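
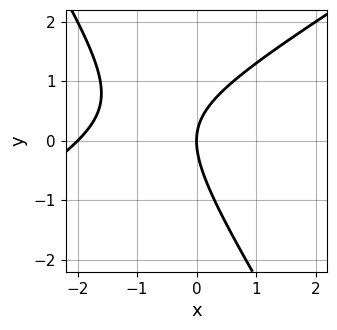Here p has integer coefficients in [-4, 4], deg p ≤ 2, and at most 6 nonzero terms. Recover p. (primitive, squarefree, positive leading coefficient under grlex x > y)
deg p = 2. No degree-1 curve has this shape.
From the visible intercepts: among the integer gridlines, it crosses the x-axis at x ∈ {-2, 0}; it meets the y-axis at y = 0 (among the integer gridlines).
Assembling these constraints gives the stated polynomial.

x^2 - x*y - y^2 + 2*x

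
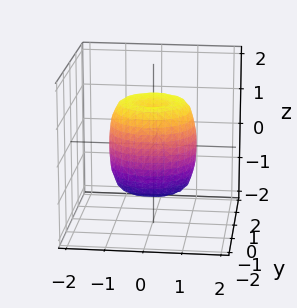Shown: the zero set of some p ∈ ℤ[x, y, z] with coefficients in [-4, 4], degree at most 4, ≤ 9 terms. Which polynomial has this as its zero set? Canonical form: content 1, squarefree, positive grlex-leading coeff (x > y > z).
2*x^4 + 4*x^2*y^2 + 2*y^4 - 2*x^2 - 2*y^2 + z^2 - 1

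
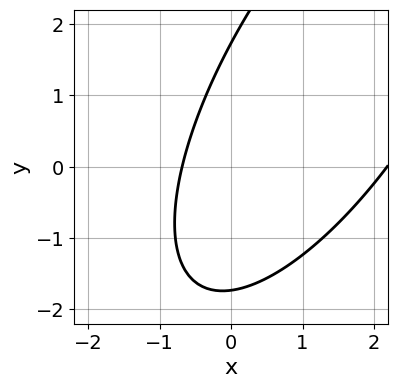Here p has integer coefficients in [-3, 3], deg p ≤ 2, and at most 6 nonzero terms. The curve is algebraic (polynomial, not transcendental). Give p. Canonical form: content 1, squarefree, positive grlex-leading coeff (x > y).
2*x^2 - 2*x*y + y^2 - 3*x - 3

First, deg p = 2. A generic line meets the curve in up to 2 points.
Finally, putting this together gives p.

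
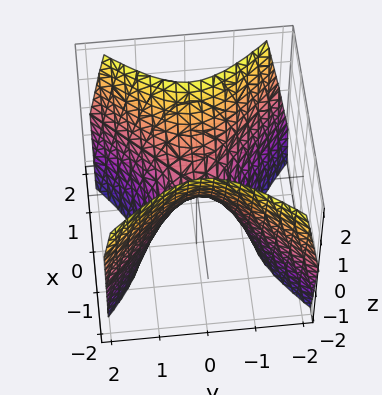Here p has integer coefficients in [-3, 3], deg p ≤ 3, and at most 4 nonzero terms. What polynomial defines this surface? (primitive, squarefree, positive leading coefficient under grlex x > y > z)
The degree is 2 — a hyperbolic paraboloid; a quadric.
Symmetries: it's symmetric under x → −x, forcing even powers of x; it's symmetric under y → −y, forcing even powers of y.
Reading off the gridlines: it crosses the y-axis at the gridline y = 0; it meets the z-axis at z = 0 (among the integer gridlines); one x-axis crossing is at x = 0.
Together with the visible shape, these determine p as stated.

3*x^2 - 3*y^2 - 2*z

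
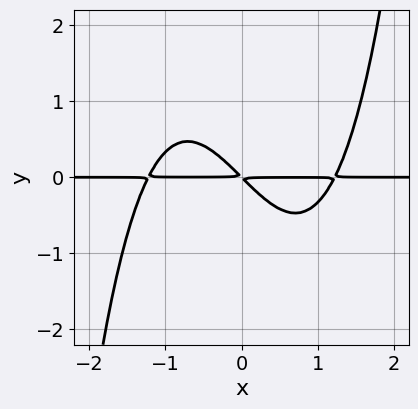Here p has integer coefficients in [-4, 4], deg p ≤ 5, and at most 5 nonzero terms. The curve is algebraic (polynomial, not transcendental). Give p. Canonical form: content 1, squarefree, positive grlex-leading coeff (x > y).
First, degree: the shape is more complex than any degree-3 curve, so deg p = 4.
Then, observable constraints: every point of the x-axis in the box is on the curve.
Finally, fitting integer coefficients to these (and the overall shape) gives p.

2*x^3*y - 3*x*y - 3*y^2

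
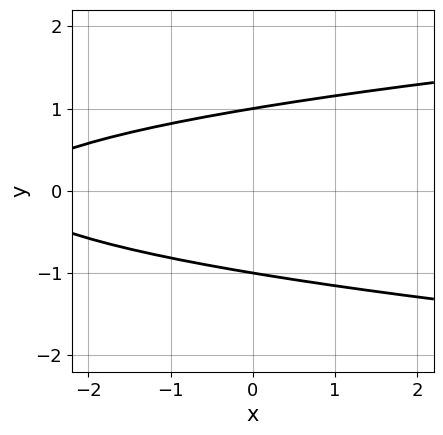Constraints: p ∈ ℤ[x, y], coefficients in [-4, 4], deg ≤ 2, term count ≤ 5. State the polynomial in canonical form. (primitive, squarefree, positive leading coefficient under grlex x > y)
(a) deg p = 2. A generic line meets the curve in up to 2 points.
(b) Symmetries: it's symmetric under y → −y, forcing even powers of y.
(c) Reading off the gridlines: the y-axis gridline crossings are at y ∈ {-1, 1}; no x-intercept at any integer in the box.
(d) Putting this together gives p.

3*y^2 - x - 3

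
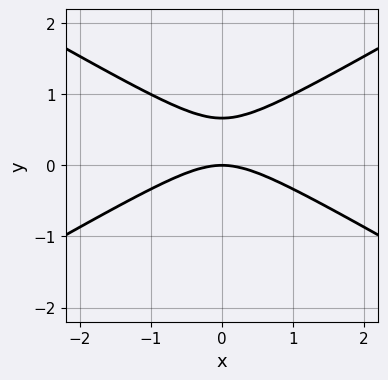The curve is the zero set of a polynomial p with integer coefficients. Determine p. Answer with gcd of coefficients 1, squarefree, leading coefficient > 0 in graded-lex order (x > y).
First, the degree is 2 — no degree-1 curve has this shape.
Then, symmetries: mirror symmetry x ↦ −x ⇒ only even powers of x.
Next, reading off the gridlines: one x-axis crossing is at x = 0; one y-axis crossing is at y = 0.
Finally, fitting integer coefficients to these (and the overall shape) gives p.

x^2 - 3*y^2 + 2*y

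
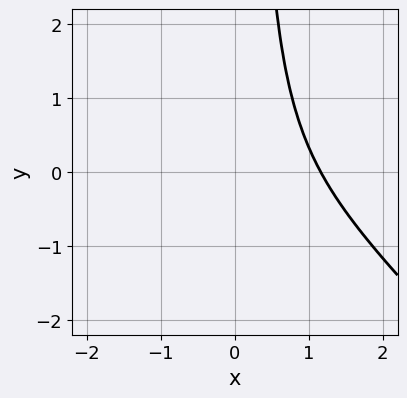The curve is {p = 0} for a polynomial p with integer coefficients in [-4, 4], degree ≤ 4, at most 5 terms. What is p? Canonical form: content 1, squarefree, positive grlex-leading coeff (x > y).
3*x^3 + 3*x^2*y - 2*x^2 - 2

Degree: the shape is more complex than any degree-2 curve, so deg p = 3.
Against the integer gridlines: the curve avoids every integer y-axis point in the box.
Fitting integer coefficients to these (and the overall shape) gives p.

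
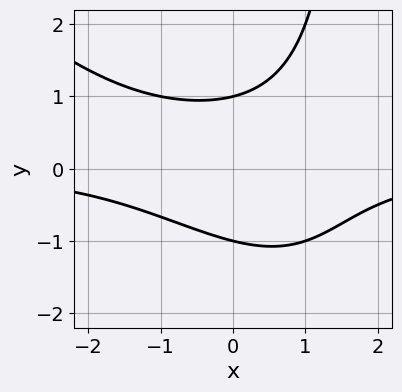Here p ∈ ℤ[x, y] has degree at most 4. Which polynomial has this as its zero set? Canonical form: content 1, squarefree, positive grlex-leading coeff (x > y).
1. Degree: the shape is more complex than any degree-2 curve, so deg p = 3.
2. Checking where it meets the axes: no x-intercept at any integer in the box; among the integer gridlines, it crosses the y-axis at y ∈ {-1, 1}.
3. Matching integer coefficients to the picture gives p.

x^2*y + x*y^2 - 2*y^2 + 2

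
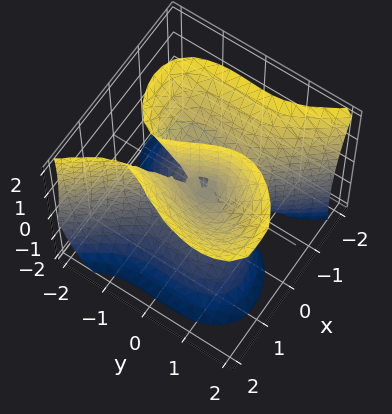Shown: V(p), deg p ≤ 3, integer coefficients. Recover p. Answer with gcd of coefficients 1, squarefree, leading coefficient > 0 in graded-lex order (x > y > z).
3*x^3 - x*y*z - 2*x*z^2 + 2*y^3 - y*z^2

1. deg p = 3. No degree-2 surface has this shape.
2. From the axis intercepts and sections: it crosses the x-axis at the gridline x = 0; one y-axis crossing is at y = 0; every point of the z-axis in the box is on the surface.
3. The integer polynomial consistent with all of this is the stated p.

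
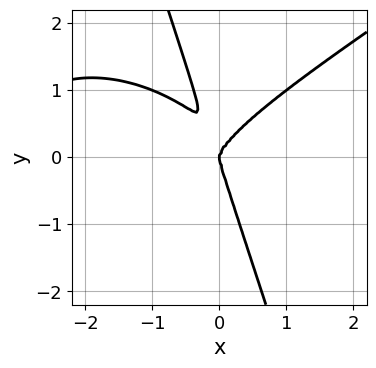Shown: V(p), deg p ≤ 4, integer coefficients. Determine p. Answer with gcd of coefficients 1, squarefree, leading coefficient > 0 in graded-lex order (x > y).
x^4 - 3*x*y^3 - y^4 + 3*x^3

(a) deg p = 4. A generic line meets the curve in up to 4 points.
(b) Against the integer gridlines: it crosses the y-axis at the gridline y = 0; one x-axis crossing is at x = 0.
(c) Together with the visible shape, these determine p as stated.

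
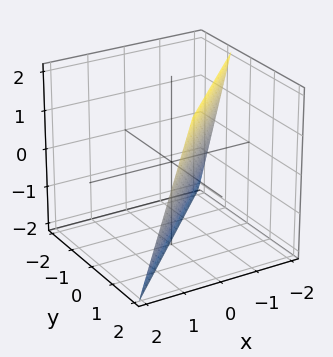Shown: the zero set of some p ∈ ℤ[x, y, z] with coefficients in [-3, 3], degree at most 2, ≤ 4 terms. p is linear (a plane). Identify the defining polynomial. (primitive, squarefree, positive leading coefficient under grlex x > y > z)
First, degree: every cross-section is a straight line — this is a plane, so deg p = 1.
Then, reading off the gridlines: one z-axis crossing is at z = -2.
Finally, putting this together gives p.

3*x - 3*y + z + 2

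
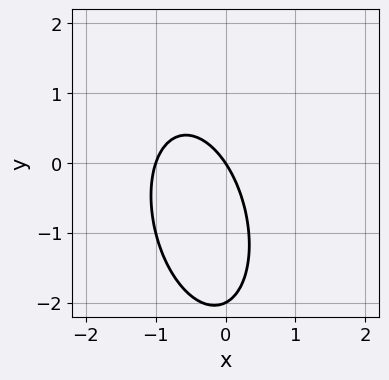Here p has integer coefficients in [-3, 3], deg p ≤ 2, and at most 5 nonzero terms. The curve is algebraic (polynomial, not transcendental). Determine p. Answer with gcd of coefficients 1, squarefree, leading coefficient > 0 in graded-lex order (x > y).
deg p = 2. No degree-1 curve has this shape.
Observable constraints: among the integer gridlines, it crosses the y-axis at y ∈ {-2, 0}; among the integer gridlines, it crosses the x-axis at x ∈ {-1, 0}.
Matching integer coefficients to the picture gives p.

3*x^2 + x*y + y^2 + 3*x + 2*y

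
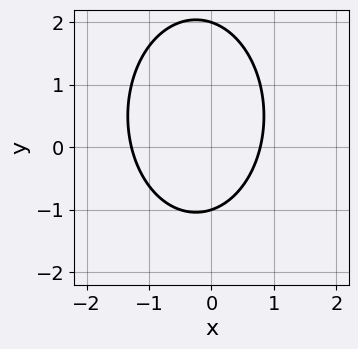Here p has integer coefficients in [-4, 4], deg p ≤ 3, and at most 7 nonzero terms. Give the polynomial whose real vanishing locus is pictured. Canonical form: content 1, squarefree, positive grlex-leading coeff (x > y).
First, the degree is 2 — the shape is more complex than any degree-1 curve.
Then, observable constraints: among the integer gridlines, it crosses the y-axis at y ∈ {-1, 2}.
Finally, putting this together gives p.

2*x^2 + y^2 + x - y - 2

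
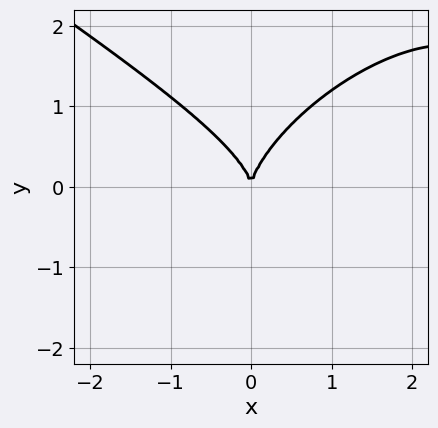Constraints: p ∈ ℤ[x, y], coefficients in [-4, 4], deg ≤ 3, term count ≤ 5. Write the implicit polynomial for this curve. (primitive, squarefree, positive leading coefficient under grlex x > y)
x^3 - x*y^2 + 2*y^3 - 3*x^2

First, the degree is 3 — a generic line meets the curve in up to 3 points.
Then, against the integer gridlines: one y-axis crossing is at y = 0; it crosses the x-axis at the gridline x = 0.
Finally, these observations pin down the coefficients.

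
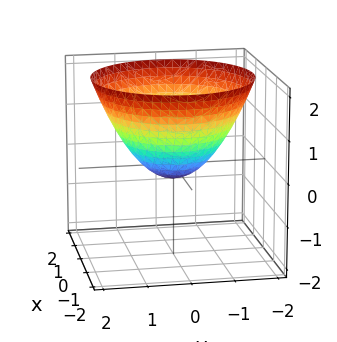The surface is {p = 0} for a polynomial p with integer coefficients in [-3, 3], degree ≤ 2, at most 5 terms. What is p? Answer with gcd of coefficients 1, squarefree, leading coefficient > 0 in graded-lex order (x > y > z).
1. deg p = 2.
2. By symmetry, every cross-section ⟂ z is a circle, so x, y appear only via x² + y².
3. Observable constraints: a circular section at z = 1 has radius between 1 and 2.
4. Matching integer coefficients to the picture gives p.

2*x^2 + 2*y^2 - 3*z - 1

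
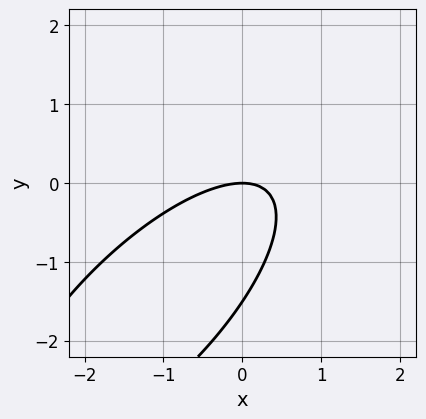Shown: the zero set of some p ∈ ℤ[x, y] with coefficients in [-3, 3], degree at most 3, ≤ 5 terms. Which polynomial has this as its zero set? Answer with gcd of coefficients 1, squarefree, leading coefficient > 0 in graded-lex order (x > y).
First, the degree is 2 — the shape is more complex than any degree-1 curve.
Next, observable constraints: it crosses the y-axis at the gridline y = 0; it crosses the x-axis at the gridline x = 0.
Finally, fitting integer coefficients to these (and the overall shape) gives p.

2*x^2 - 3*x*y + 2*y^2 + 3*y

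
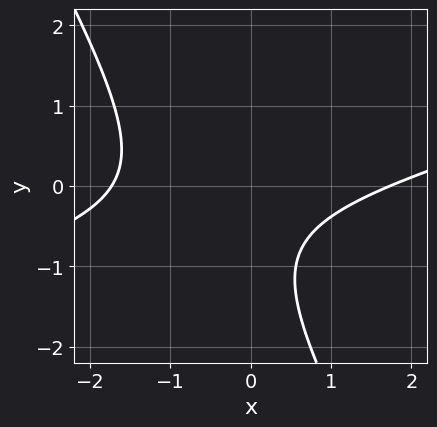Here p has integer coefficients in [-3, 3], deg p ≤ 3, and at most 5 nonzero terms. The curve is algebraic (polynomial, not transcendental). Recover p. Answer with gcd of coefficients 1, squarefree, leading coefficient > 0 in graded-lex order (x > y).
x^2 - 3*x*y - 2*y^2 - 3*y - 3

(a) Degree: the shape is more complex than any degree-1 curve, so deg p = 2.
(b) Checking where it meets the axes: no y-intercept at any integer in the box.
(c) The integer polynomial consistent with all of this is the stated p.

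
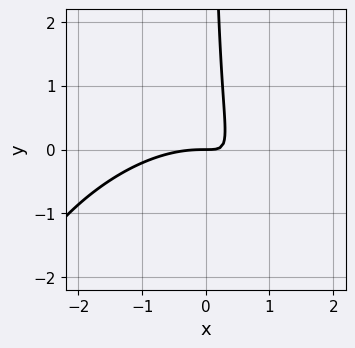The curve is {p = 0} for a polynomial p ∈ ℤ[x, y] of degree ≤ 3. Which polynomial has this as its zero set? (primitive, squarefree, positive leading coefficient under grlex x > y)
First, the degree is 3 — the shape is more complex than any degree-2 curve.
Then, against the integer gridlines: it meets the x-axis at x = 0 (among the integer gridlines); one y-axis crossing is at y = 0.
Finally, fitting integer coefficients to these (and the overall shape) gives p.

x^3 - x^2*y + x*y^2 + 3*x*y - y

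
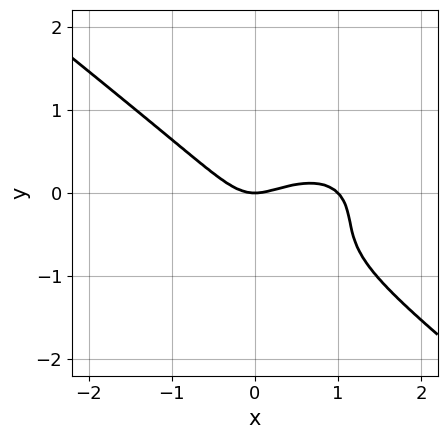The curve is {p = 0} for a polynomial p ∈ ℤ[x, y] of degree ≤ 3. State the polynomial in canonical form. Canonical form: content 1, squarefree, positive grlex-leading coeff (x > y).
x^3 + 2*y^3 - x^2 + 2*y^2 + y

(a) deg p = 3. A generic line meets the curve in up to 3 points.
(b) Checking where it meets the axes: it meets the y-axis at y = 0 (among the integer gridlines); the x-axis gridline crossings are at x ∈ {0, 1}.
(c) Together with the visible shape, these determine p as stated.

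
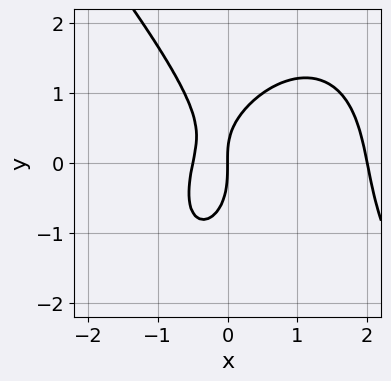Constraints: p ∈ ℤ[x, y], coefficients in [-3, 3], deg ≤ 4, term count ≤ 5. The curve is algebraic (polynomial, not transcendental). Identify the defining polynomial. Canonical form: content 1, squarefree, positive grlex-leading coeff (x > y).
1. Degree: a generic line meets the curve in up to 3 points, so deg p = 3.
2. Reading off the gridlines: the x-axis gridline crossings are at x ∈ {0, 2}; it crosses the y-axis at the gridline y = 0.
3. Fitting integer coefficients to these (and the overall shape) gives p.

2*x^3 + y^3 - 3*x^2 + x*y - 2*x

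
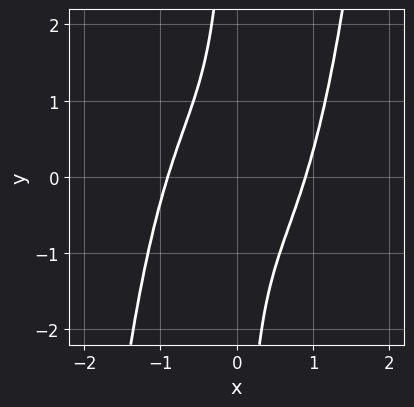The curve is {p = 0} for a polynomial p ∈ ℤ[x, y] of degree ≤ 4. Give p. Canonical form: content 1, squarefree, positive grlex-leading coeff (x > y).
3*x^4 - 3*x*y - 2

1. deg p = 4.
2. Observable constraints: no y-intercept at any integer in the box.
3. Matching integer coefficients to the picture gives p.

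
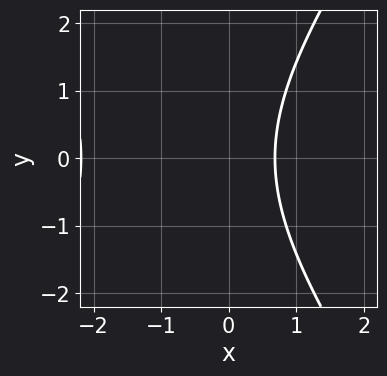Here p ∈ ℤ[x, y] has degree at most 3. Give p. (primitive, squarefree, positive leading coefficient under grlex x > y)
1. Degree: a generic line meets the curve in up to 2 points, so deg p = 2.
2. Symmetries: the y ↦ −y reflection is a symmetry, so y appears only in even powers.
3. Against the integer gridlines: it misses every integer gridline on the y-axis.
4. Putting this together gives p.

2*x^2 - y^2 + 3*x - 3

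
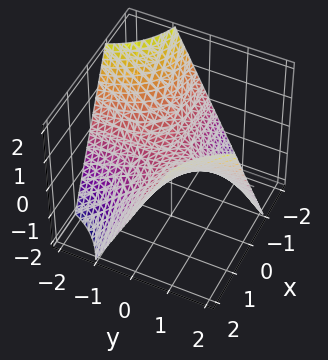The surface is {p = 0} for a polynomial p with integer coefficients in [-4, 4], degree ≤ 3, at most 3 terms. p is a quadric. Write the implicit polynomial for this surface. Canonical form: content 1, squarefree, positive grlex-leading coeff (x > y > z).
(a) The degree is 2 — a hyperbolic paraboloid; a quadric.
(b) From the axis intercepts and sections: the visible y-axis segment lies entirely on the surface; every point of the x-axis in the box is on the surface; one z-axis crossing is at z = 0.
(c) Putting this together gives p.

x*y - z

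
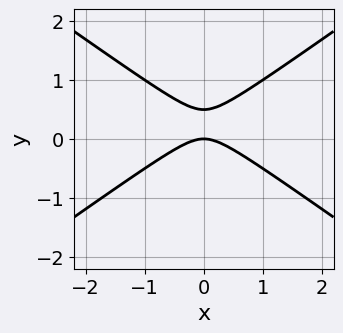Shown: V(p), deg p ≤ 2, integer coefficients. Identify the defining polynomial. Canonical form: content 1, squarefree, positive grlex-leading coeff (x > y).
x^2 - 2*y^2 + y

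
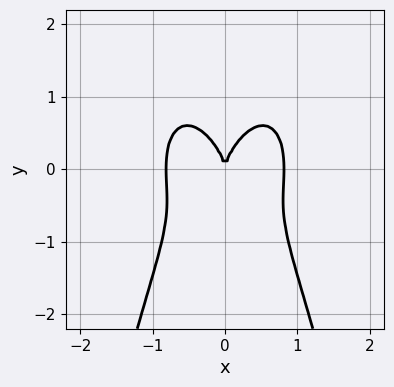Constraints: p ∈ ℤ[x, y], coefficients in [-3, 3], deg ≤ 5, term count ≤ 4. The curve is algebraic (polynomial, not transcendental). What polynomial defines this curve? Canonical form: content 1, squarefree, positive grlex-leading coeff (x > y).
3*x^4 + x^2*y^2 + y^3 - 2*x^2

1. The degree is 4 — no degree-3 curve has this shape.
2. Symmetries: it's symmetric under x → −x, forcing even powers of x.
3. Reading off the gridlines: it crosses the y-axis at the gridline y = 0; it meets the x-axis at x = 0 (among the integer gridlines).
4. Assembling these constraints gives the stated polynomial.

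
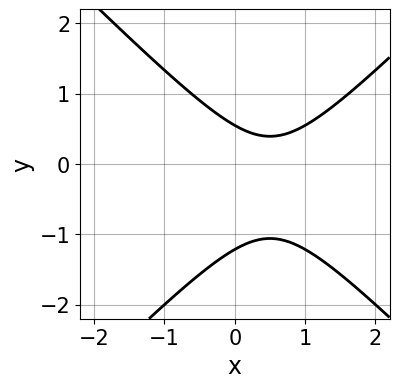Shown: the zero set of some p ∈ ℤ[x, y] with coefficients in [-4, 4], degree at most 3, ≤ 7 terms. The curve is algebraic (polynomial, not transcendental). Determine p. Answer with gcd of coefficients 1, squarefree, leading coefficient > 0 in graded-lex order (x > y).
3*x^2 - 3*y^2 - 3*x - 2*y + 2

First, deg p = 2. The shape is more complex than any degree-1 curve.
Next, from the visible intercepts: no x-intercept at any integer in the box.
Finally, the integer polynomial consistent with all of this is the stated p.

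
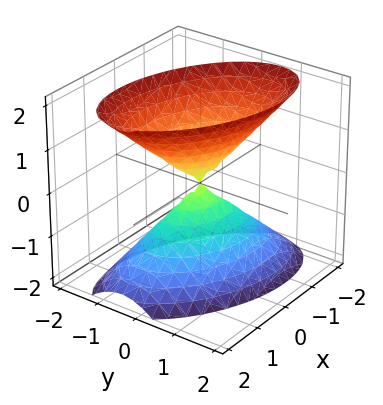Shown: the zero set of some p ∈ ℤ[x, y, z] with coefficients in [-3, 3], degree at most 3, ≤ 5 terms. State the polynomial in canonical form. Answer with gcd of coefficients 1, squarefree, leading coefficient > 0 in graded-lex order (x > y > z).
First, I count 2 distinct pieces.
Next, deg p = 2.
Then, observable constraints: one x-axis crossing is at x = 0; it meets the z-axis at z = 0 (among the integer gridlines).
Finally, the integer polynomial consistent with all of this is the stated p.

x^2 + x*y + 2*y^2 - z^2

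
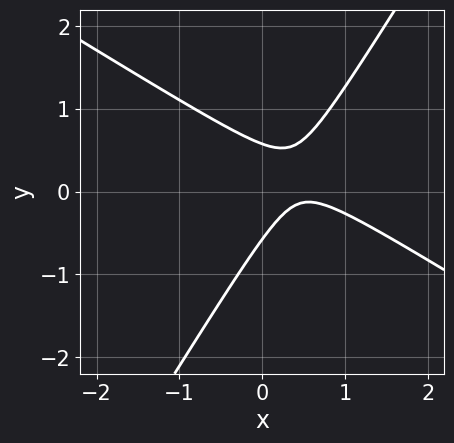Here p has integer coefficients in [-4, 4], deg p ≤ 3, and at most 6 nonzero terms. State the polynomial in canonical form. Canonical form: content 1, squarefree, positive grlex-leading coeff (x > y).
Degree: a generic line meets the curve in up to 2 points, so deg p = 2.
From the visible intercepts: it misses every integer gridline on the x-axis.
Putting this together gives p.

3*x^2 + 3*x*y - 3*y^2 - 3*x + 1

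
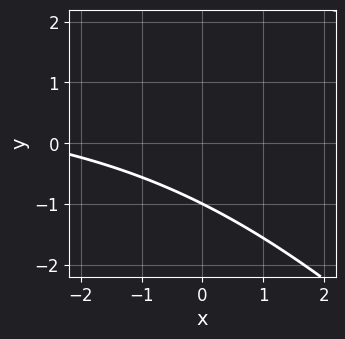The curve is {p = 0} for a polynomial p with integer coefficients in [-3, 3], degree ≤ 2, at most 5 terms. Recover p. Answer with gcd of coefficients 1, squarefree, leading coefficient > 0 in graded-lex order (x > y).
x*y + y^2 - x - 2*y - 3

(a) Degree: a generic line meets the curve in up to 2 points, so deg p = 2.
(b) Checking where it meets the axes: it crosses the y-axis at the gridline y = -1; no x-intercept at any integer in the box.
(c) Solving for integer coefficients yields p as stated.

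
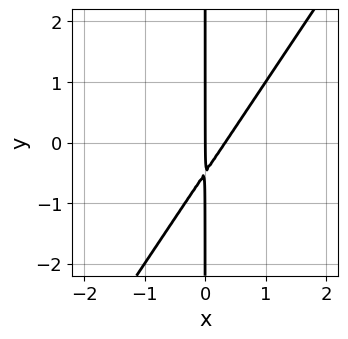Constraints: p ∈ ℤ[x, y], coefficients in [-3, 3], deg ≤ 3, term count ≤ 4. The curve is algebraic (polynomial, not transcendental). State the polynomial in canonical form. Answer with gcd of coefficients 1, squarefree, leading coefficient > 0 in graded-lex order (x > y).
3*x^2 - 2*x*y - x

Degree: a generic line meets the curve in up to 2 points, so deg p = 2.
Reading off the gridlines: it crosses the x-axis at the gridline x = 0; the visible y-axis segment lies entirely on the curve.
Fitting integer coefficients to these (and the overall shape) gives p.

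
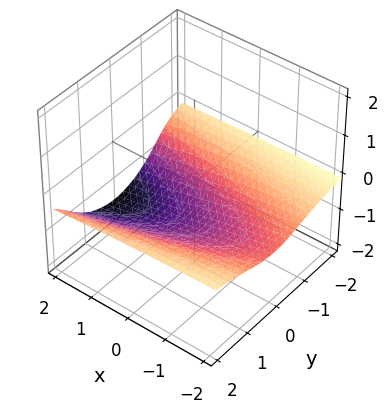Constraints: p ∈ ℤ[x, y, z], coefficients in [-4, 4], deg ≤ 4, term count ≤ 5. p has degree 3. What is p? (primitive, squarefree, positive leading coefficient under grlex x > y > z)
3*y^2*z + 3*z^3 - 2*x*z - y*z + 3

(a) deg p = 3. No degree-2 surface has this shape.
(b) Against the integer gridlines: the surface avoids every integer y-axis point in the box; no x-intercept at any integer in the box; it meets the z-axis at z = -1 (among the integer gridlines).
(c) Solving for integer coefficients yields p as stated.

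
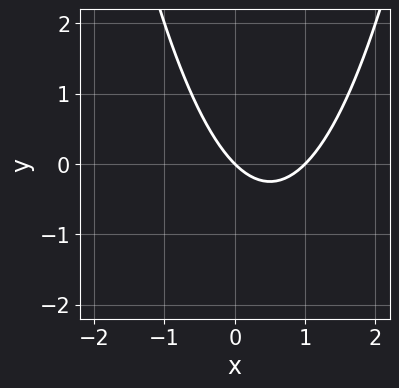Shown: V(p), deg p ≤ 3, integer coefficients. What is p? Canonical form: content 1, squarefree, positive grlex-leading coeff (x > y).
First, deg p = 2. The shape is more complex than any degree-1 curve.
Next, reading off the gridlines: among the integer gridlines, it crosses the x-axis at x ∈ {0, 1}; it crosses the y-axis at the gridline y = 0.
Finally, the integer polynomial consistent with all of this is the stated p.

x^2 - x - y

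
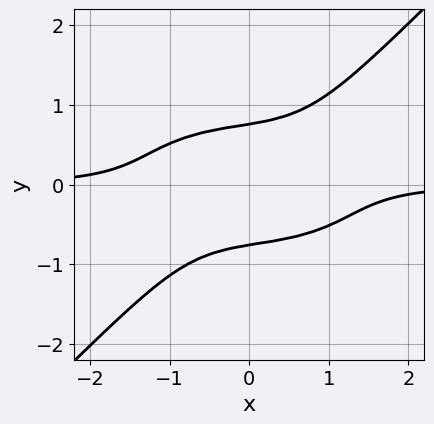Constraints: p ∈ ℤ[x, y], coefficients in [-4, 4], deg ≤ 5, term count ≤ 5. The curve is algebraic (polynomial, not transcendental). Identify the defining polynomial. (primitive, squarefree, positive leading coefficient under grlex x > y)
First, the degree is 4 — a generic line meets the curve in up to 4 points.
Then, from the axis intercepts and sections: no x-intercept at any integer in the box.
Finally, matching integer coefficients to the picture gives p.

x^3*y + 2*x*y^3 - 3*y^4 + 1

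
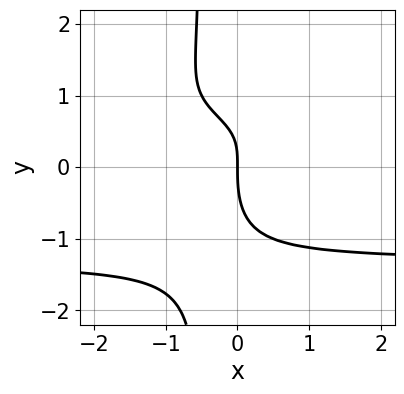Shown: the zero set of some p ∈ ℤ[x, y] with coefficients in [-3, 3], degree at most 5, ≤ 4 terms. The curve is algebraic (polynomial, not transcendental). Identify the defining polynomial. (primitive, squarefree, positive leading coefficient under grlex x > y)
2*x*y^3 + y^3 - 2*x*y + 2*x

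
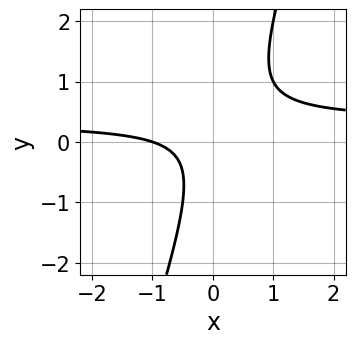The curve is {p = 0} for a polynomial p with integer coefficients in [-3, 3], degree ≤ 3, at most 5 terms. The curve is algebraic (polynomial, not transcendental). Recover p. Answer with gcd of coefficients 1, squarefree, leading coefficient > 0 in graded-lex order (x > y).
(a) Degree: no degree-1 curve has this shape, so deg p = 2.
(b) From the axis intercepts and sections: the curve avoids every integer y-axis point in the box; it crosses the x-axis at the gridline x = -1.
(c) The integer polynomial consistent with all of this is the stated p.

3*x*y - y^2 - x - 1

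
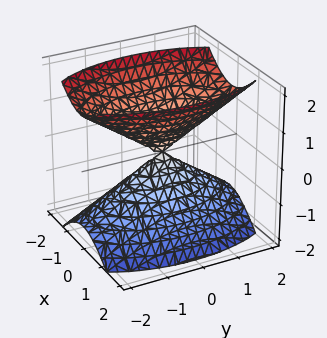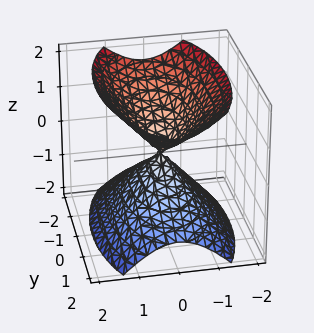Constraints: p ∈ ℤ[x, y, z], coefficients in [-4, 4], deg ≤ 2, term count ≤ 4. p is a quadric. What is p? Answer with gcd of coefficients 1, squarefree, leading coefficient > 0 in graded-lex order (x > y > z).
3*x^2 + y^2 - 2*z^2

(a) I count 2 distinct pieces. Treating them together as one polynomial.
(b) deg p = 2. A double cone through the origin; a quadric.
(c) Symmetries: the x ↦ −x reflection is a symmetry, so x appears only in even powers; mirror symmetry y ↦ −y ⇒ only even powers of y; mirror symmetry z ↦ −z ⇒ only even powers of z.
(d) Reading off the gridlines: one y-axis crossing is at y = 0; it crosses the x-axis at the gridline x = 0.
(e) Putting this together gives p.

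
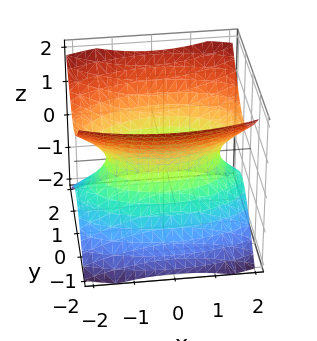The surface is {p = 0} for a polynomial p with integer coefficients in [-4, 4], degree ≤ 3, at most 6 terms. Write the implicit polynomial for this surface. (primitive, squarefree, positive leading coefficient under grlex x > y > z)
Degree: an hourglass — one-sheet hyperboloid; a quadric, so deg p = 2.
Symmetries: mirror symmetry x ↦ −x ⇒ only even powers of x; the z ↦ −z reflection is a symmetry, so z appears only in even powers; the y ↦ −y reflection is a symmetry, so y appears only in even powers.
Observable constraints: the surface avoids every integer z-axis point in the box.
Assembling these constraints gives the stated polynomial.

x^2 + 3*y^2 - 3*z^2 - 2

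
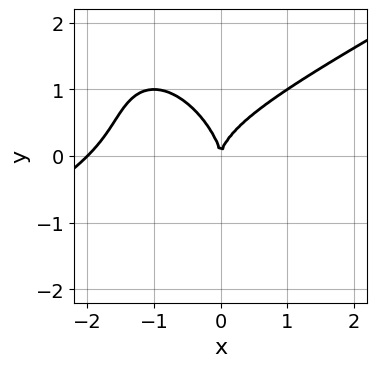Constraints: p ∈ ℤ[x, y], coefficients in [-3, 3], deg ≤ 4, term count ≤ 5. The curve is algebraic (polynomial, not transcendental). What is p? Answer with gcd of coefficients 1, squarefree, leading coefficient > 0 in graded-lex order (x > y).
x^3 - x^2*y - x*y^2 - y^3 + 2*x^2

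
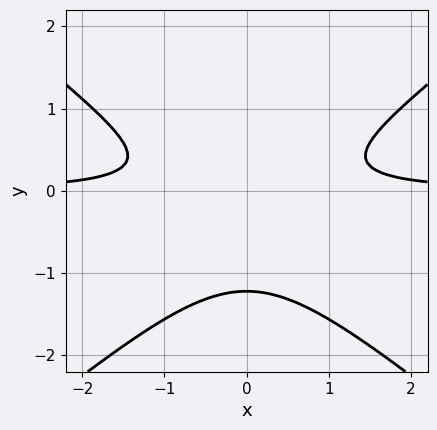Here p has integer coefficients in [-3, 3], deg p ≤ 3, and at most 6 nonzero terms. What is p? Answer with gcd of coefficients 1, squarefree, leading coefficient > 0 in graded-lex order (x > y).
2*x^2*y - 3*y^3 - 3*y^2 - 1

Degree: a generic line meets the curve in up to 3 points, so deg p = 3.
Symmetries: mirror symmetry x ↦ −x ⇒ only even powers of x.
Observable constraints: it misses every integer gridline on the x-axis.
Matching integer coefficients to the picture gives p.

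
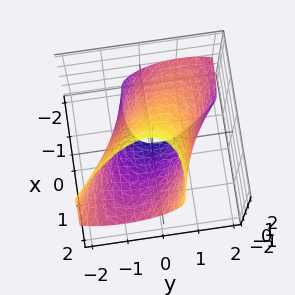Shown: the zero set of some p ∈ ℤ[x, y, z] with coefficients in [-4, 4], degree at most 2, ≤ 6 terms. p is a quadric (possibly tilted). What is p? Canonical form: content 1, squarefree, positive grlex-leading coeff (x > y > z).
x^2 + 2*x*y - 2*x*z + 2*y^2 + z^2 - 3

First, degree: a generic line meets the surface in up to 2 points, so deg p = 2.
Finally, the integer polynomial consistent with all of this is the stated p.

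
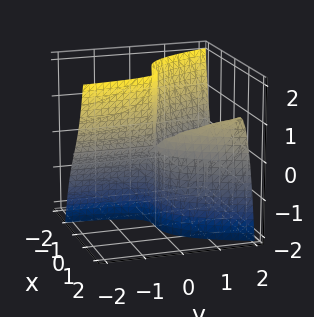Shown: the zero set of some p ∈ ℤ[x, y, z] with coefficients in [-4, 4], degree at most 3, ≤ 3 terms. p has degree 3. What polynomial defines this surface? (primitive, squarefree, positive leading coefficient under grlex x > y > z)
deg p = 3. A generic line meets the surface in up to 3 points.
Against the integer gridlines: the visible y-axis segment lies entirely on the surface; the visible z-axis segment lies entirely on the surface.
The integer polynomial consistent with all of this is the stated p.

3*x^3 - 3*x*y + 2*y*z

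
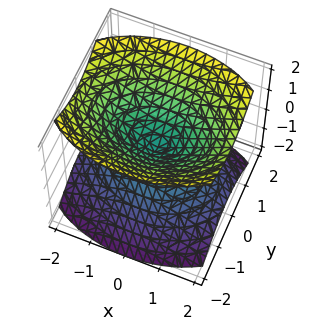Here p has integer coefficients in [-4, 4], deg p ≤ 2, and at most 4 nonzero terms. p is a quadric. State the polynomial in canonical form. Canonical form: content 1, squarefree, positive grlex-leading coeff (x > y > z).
1. There are 2 components. Treating them together as one polynomial.
2. Degree: a double cone through the origin; a quadric, so deg p = 2.
3. Symmetries: the y ↦ −y reflection is a symmetry, so y appears only in even powers; the x ↦ −x reflection is a symmetry, so x appears only in even powers; mirror symmetry z ↦ −z ⇒ only even powers of z.
4. Checking where it meets the axes: it meets the z-axis at z = 0 (among the integer gridlines); it meets the x-axis at x = 0 (among the integer gridlines).
5. The integer polynomial consistent with all of this is the stated p.

x^2 + 2*y^2 - 2*z^2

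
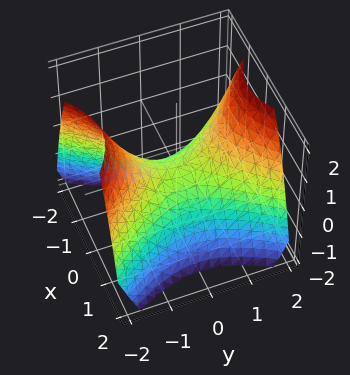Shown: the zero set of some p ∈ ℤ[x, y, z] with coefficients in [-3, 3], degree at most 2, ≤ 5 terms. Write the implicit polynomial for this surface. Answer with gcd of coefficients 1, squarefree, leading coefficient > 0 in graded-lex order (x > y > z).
(a) deg p = 2.
(b) Symmetries: it's symmetric under y → −y, forcing even powers of y; the x ↦ −x reflection is a symmetry, so x appears only in even powers.
(c) Observable constraints: it crosses the x-axis at the gridline x = 0; it meets the z-axis at z = 0 (among the integer gridlines); one y-axis crossing is at y = 0.
(d) Solving for integer coefficients yields p as stated.

3*x^2 - 2*y^2 + 3*z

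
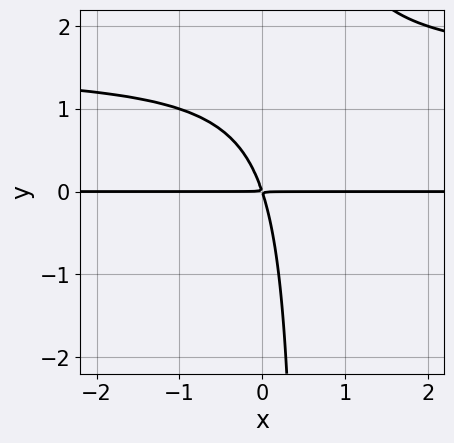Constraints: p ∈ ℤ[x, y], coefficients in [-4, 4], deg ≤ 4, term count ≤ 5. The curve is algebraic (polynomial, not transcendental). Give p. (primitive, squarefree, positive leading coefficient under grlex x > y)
2*x*y^2 - 3*x*y - y^2

1. Degree: no degree-2 curve has this shape, so deg p = 3.
2. Reading off the gridlines: the visible x-axis segment lies entirely on the curve.
3. Assembling these constraints gives the stated polynomial.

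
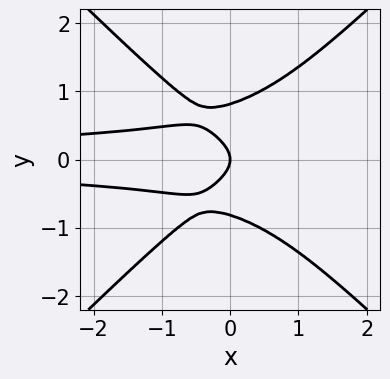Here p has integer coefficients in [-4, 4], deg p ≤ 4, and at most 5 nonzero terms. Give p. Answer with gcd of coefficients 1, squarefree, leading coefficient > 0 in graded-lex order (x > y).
3*x^2*y^2 - 3*y^4 + 2*y^2 + x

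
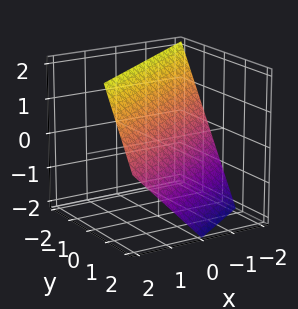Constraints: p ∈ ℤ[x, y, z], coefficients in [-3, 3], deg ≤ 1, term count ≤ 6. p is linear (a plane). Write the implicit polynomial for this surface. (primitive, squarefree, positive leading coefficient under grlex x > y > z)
2*x - 3*y - 2*z + 2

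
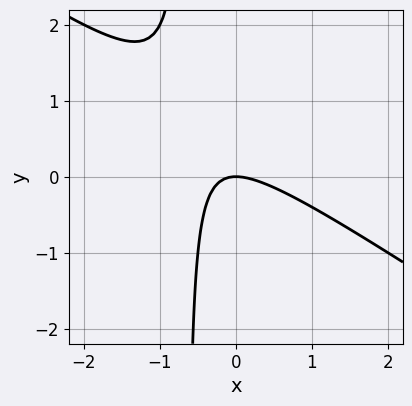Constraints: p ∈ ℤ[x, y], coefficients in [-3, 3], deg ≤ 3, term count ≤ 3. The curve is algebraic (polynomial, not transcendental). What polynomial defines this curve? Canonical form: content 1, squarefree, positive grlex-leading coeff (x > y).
2*x^2 + 3*x*y + 2*y

First, degree: no degree-1 curve has this shape, so deg p = 2.
Next, from the visible intercepts: it meets the x-axis at x = 0 (among the integer gridlines); one y-axis crossing is at y = 0.
Finally, these observations pin down the coefficients.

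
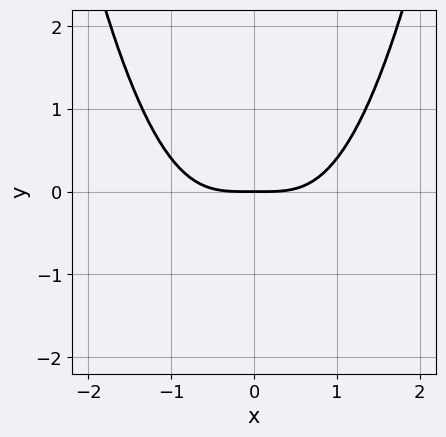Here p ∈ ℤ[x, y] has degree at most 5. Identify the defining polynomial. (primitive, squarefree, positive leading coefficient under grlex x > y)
2*x^4 - 2*x^2*y - 3*y

First, deg p = 4.
Next, symmetries: it's symmetric under x → −x, forcing even powers of x.
Next, against the integer gridlines: it crosses the y-axis at the gridline y = 0; it meets the x-axis at x = 0 (among the integer gridlines).
Finally, together with the visible shape, these determine p as stated.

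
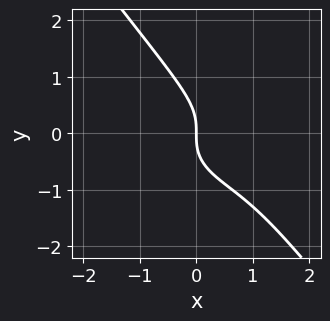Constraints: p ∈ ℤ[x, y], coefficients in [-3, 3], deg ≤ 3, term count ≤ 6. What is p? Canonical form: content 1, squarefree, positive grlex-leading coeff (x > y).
x^3 + 2*x*y^2 + 2*y^3 - 2*x^2 + 2*x

1. deg p = 3. No degree-2 curve has this shape.
2. Reading off the gridlines: it meets the y-axis at y = 0 (among the integer gridlines); one x-axis crossing is at x = 0.
3. The integer polynomial consistent with all of this is the stated p.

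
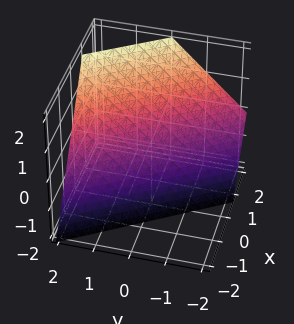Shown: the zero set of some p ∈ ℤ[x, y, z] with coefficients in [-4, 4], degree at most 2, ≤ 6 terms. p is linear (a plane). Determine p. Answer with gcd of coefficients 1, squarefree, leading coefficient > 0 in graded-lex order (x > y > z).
deg p = 1.
From the axis intercepts and sections: it meets the z-axis at z = -1 (among the integer gridlines); one y-axis crossing is at y = 1.
Matching integer coefficients to the picture gives p.

3*x + 2*y - 2*z - 2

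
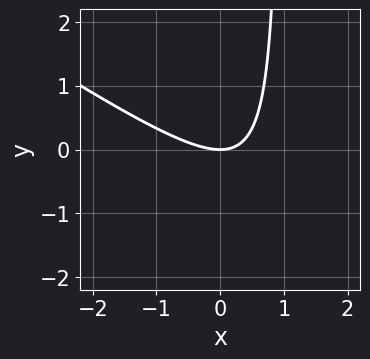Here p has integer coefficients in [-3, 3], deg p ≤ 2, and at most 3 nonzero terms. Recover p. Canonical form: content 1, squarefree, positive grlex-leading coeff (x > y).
2*x^2 + 3*x*y - 3*y

1. deg p = 2.
2. Against the integer gridlines: one y-axis crossing is at y = 0; one x-axis crossing is at x = 0.
3. Together with the visible shape, these determine p as stated.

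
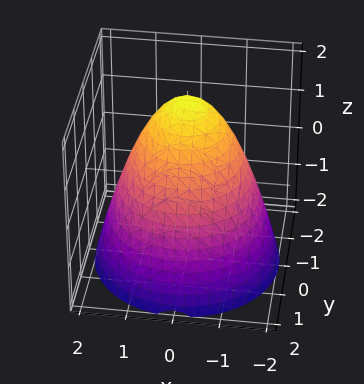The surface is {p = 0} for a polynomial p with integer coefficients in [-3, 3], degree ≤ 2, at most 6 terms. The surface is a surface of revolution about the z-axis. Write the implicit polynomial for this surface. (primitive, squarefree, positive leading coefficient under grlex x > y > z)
x^2 + y^2 + z - 2

1. Degree: the shape is more complex than any degree-1 surface, so deg p = 2.
2. Symmetries: the surface is invariant under rotation about z: p = q(x² + y², z).
3. Observable constraints: one z-axis crossing is at z = 2; a circular section at z = 0 has radius between 1 and 2.
4. Putting this together gives p.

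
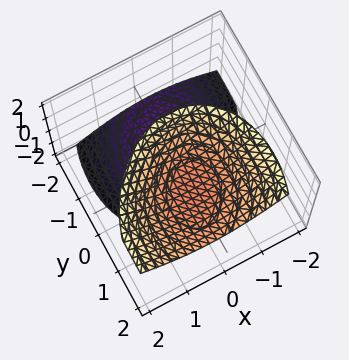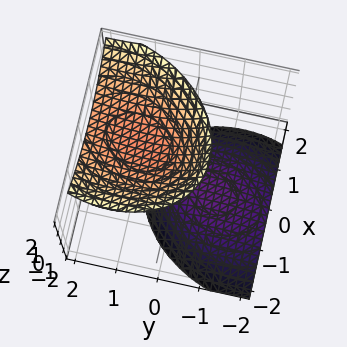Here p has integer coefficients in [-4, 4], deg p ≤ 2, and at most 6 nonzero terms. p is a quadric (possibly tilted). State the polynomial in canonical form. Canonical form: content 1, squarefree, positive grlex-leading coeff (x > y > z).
There are 2 components. Treating them together as one polynomial.
Degree: no degree-1 surface has this shape, so deg p = 2.
Reading off the gridlines: it misses every integer gridline on the y-axis; no x-intercept at any integer in the box.
The integer polynomial consistent with all of this is the stated p.

3*x^2 - x*y + 2*y^2 - 3*y*z - 2*z^2 + 3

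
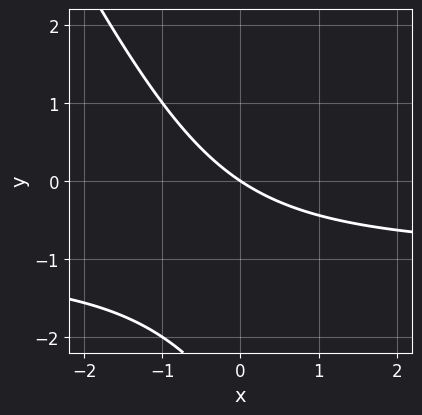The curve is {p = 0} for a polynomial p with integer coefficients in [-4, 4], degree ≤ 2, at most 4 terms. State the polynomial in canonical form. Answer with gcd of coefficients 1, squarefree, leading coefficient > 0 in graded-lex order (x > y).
First, deg p = 2.
Next, checking where it meets the axes: it crosses the y-axis at the gridline y = 0; it crosses the x-axis at the gridline x = 0.
Finally, the integer polynomial consistent with all of this is the stated p.

2*x*y + y^2 + 2*x + 3*y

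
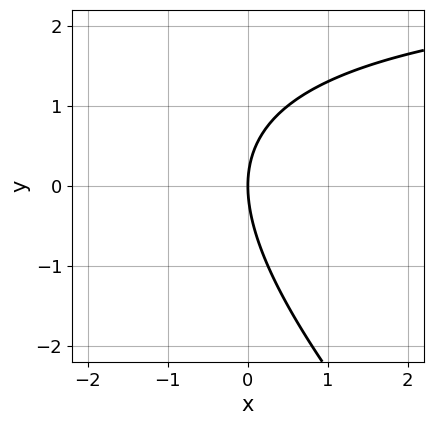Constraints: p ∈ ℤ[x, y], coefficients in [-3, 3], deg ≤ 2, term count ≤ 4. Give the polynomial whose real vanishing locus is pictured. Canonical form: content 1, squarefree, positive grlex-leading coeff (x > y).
x*y + y^2 - 3*x

First, deg p = 2.
Then, from the axis intercepts and sections: it meets the y-axis at y = 0 (among the integer gridlines); one x-axis crossing is at x = 0.
Finally, putting this together gives p.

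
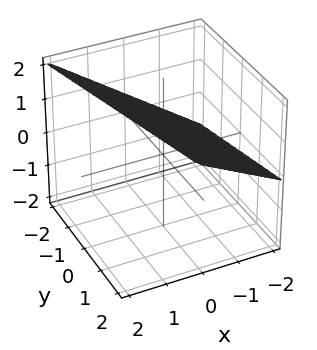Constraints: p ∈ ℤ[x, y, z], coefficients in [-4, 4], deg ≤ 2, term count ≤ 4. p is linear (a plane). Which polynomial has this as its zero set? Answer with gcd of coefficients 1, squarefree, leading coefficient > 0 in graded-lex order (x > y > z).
2*x + y - 2*z + 2

1. Degree: every cross-section is a straight line — this is a plane, so deg p = 1.
2. Checking where it meets the axes: one y-axis crossing is at y = -2; one x-axis crossing is at x = -1; one z-axis crossing is at z = 1.
3. These observations pin down the coefficients.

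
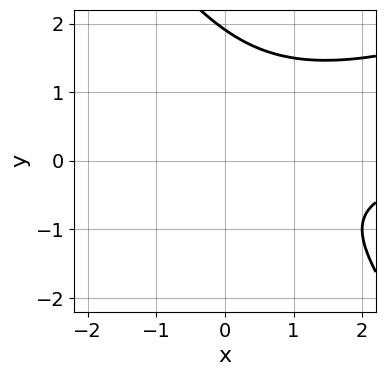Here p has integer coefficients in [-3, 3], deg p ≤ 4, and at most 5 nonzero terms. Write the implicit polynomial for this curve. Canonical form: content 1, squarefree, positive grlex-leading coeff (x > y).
x^2*y - 2*x*y^2 - 2*y^3 + 3*y^2 + 3

First, degree: a generic line meets the curve in up to 3 points, so deg p = 3.
Next, from the axis intercepts and sections: no x-intercept at any integer in the box.
Finally, solving for integer coefficients yields p as stated.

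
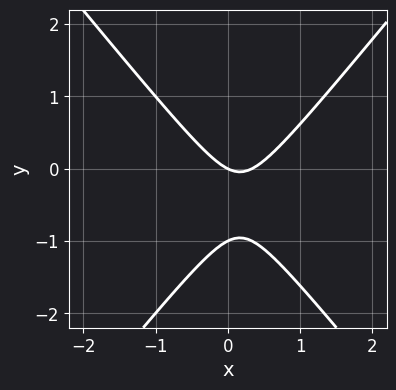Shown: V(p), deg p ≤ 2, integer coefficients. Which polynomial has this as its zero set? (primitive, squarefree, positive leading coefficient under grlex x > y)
First, deg p = 2. The shape is more complex than any degree-1 curve.
Next, from the visible intercepts: one x-axis crossing is at x = 0; among the integer gridlines, it crosses the y-axis at y ∈ {-1, 0}.
Finally, together with the visible shape, these determine p as stated.

3*x^2 - 2*y^2 - x - 2*y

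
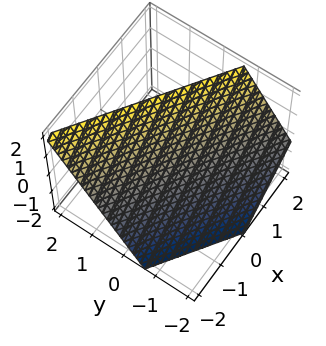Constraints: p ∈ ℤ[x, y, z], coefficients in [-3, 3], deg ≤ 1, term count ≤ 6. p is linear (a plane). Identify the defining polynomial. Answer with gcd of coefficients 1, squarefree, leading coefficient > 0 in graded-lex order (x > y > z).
2*x + 3*y - 2*z + 2

1. Degree: every cross-section is a straight line — this is a plane, so deg p = 1.
2. From the visible intercepts: it meets the x-axis at x = -1 (among the integer gridlines); one z-axis crossing is at z = 1.
3. Matching integer coefficients to the picture gives p.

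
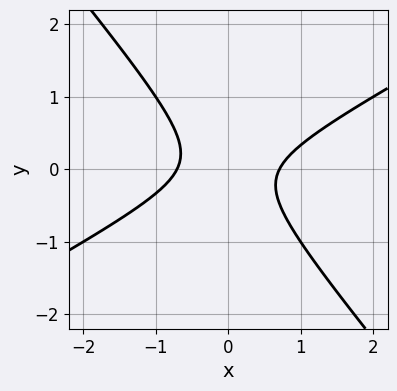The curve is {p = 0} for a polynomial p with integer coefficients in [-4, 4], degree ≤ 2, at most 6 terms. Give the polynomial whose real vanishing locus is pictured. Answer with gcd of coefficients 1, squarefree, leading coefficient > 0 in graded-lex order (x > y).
First, deg p = 2.
Next, reading off the gridlines: it misses every integer gridline on the y-axis.
Finally, putting this together gives p.

2*x^2 - 2*x*y - 3*y^2 - 1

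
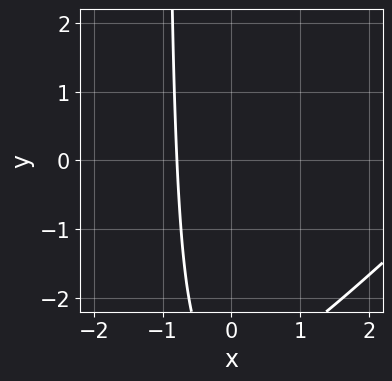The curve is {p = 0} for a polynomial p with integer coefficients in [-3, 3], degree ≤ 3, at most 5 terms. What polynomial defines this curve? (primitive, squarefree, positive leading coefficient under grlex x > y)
1. Degree: a generic line meets the curve in up to 2 points, so deg p = 2.
2. Observable constraints: no y-intercept at any integer in the box.
3. Putting this together gives p.

x^2 - x*y - 3*x - y - 3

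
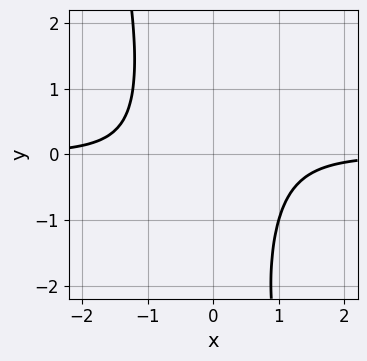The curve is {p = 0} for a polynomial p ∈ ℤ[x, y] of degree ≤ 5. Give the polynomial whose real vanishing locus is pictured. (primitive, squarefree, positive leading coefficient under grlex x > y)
(a) The degree is 4 — the shape is more complex than any degree-3 curve.
(b) Reading off the gridlines: it misses every integer gridline on the x-axis; no y-intercept at any integer in the box.
(c) Together with the visible shape, these determine p as stated.

3*x^3*y + x^2*y^2 + y + 3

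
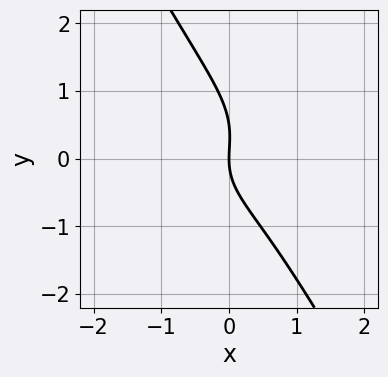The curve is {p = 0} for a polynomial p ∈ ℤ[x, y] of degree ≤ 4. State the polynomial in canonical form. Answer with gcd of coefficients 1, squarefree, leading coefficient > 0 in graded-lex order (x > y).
2*x^3 + 3*x*y^2 + 2*y^3 - y^2 + 3*x

First, the degree is 3 — no degree-2 curve has this shape.
Next, checking where it meets the axes: one y-axis crossing is at y = 0; it meets the x-axis at x = 0 (among the integer gridlines).
Finally, these observations pin down the coefficients.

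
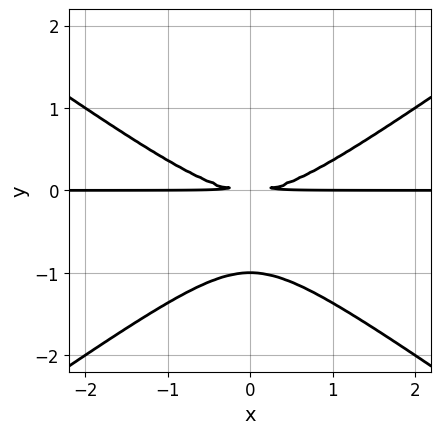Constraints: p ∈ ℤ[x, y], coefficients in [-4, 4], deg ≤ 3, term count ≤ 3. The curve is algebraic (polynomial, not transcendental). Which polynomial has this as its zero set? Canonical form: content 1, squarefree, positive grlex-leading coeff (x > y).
First, the degree is 3 — no degree-2 curve has this shape.
Next, symmetries: mirror symmetry x ↦ −x ⇒ only even powers of x.
Then, observable constraints: every point of the x-axis in the box is on the curve; one y-axis crossing is at y = -1.
Finally, solving for integer coefficients yields p as stated.

x^2*y - 2*y^3 - 2*y^2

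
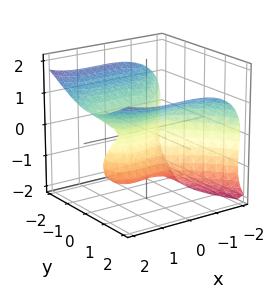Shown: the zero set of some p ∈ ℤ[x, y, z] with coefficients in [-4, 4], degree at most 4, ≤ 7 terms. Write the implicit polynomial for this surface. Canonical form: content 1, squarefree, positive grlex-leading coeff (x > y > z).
x^3 - 2*z^3 - x^2 + 3*y^2 - 3*z^2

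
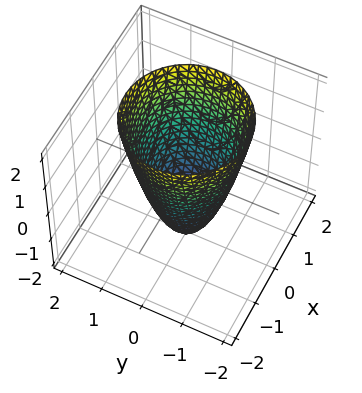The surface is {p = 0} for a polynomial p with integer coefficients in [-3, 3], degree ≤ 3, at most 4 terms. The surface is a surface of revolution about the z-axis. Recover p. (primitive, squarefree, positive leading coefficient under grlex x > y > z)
First, the degree is 2 — no degree-1 surface has this shape.
Next, symmetries: rotational symmetry about the z-axis ⇒ p depends on x, y only through x² + y².
Next, from the axis intercepts and sections: the y-axis gridline crossings are at y ∈ {-1, 1}; among the integer gridlines, it crosses the x-axis at x ∈ {-1, 1}; a circular section at z = -1 has radius between 0 and 1; one z-axis crossing is at z = -2.
Finally, assembling these constraints gives the stated polynomial.

2*x^2 + 2*y^2 - z - 2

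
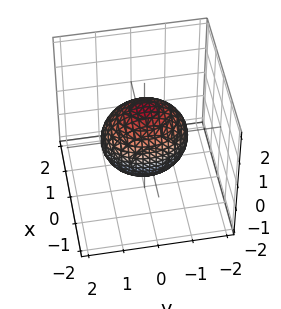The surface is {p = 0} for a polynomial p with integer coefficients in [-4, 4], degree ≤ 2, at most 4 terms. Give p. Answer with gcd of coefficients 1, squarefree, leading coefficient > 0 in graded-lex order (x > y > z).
3*x^2 + 2*y^2 + 2*z^2 - 3

The degree is 2 — bounded and convex; a quadric.
Symmetries: the y ↦ −y reflection is a symmetry, so y appears only in even powers; mirror symmetry z ↦ −z ⇒ only even powers of z; the x ↦ −x reflection is a symmetry, so x appears only in even powers.
Observable constraints: the x-axis gridline crossings are at x ∈ {-1, 1}.
Assembling these constraints gives the stated polynomial.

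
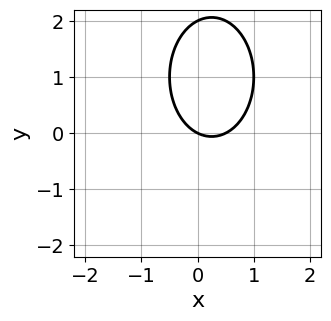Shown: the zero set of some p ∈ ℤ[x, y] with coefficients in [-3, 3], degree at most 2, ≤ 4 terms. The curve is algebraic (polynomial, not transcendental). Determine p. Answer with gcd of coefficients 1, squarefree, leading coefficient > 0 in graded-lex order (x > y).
2*x^2 + y^2 - x - 2*y

(a) The degree is 2 — no degree-1 curve has this shape.
(b) Checking where it meets the axes: among the integer gridlines, it crosses the y-axis at y ∈ {0, 2}; it meets the x-axis at x = 0 (among the integer gridlines).
(c) Fitting integer coefficients to these (and the overall shape) gives p.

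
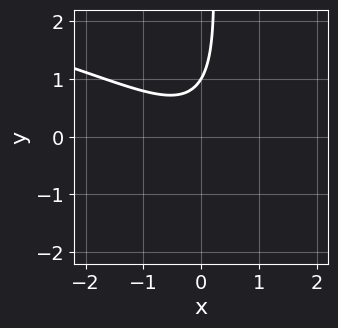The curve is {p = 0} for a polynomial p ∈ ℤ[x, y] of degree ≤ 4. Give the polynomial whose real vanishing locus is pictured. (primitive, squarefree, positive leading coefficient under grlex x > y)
2*x*y^2 + 3*x^2 + 3*x*y - 3*y + 3

1. Degree: a generic line meets the curve in up to 3 points, so deg p = 3.
2. Checking where it meets the axes: the curve avoids every integer x-axis point in the box; it meets the y-axis at y = 1 (among the integer gridlines).
3. Putting this together gives p.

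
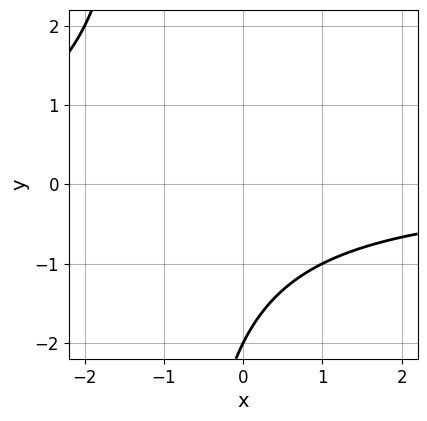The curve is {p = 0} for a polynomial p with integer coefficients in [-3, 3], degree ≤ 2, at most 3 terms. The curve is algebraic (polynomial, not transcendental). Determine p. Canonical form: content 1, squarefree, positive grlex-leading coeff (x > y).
x*y + y + 2

1. deg p = 2. A generic line meets the curve in up to 2 points.
2. From the visible intercepts: the curve avoids every integer x-axis point in the box; it crosses the y-axis at the gridline y = -2.
3. Solving for integer coefficients yields p as stated.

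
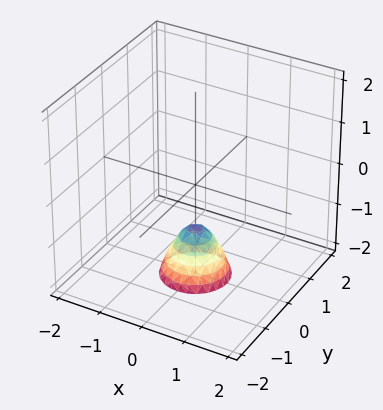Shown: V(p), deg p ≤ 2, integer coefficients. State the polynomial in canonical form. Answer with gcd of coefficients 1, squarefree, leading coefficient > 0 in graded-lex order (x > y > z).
The degree is 2 — a generic line meets the surface in up to 2 points.
By symmetry, the surface is invariant under rotation about z: p = q(x² + y², z).
Against the integer gridlines: no y-intercept at any integer in the box; no x-intercept at any integer in the box; it meets the z-axis at z = -1 (among the integer gridlines); a circular section at z = -2 has radius between 0 and 1.
Solving for integer coefficients yields p as stated.

2*x^2 + 2*y^2 + z + 1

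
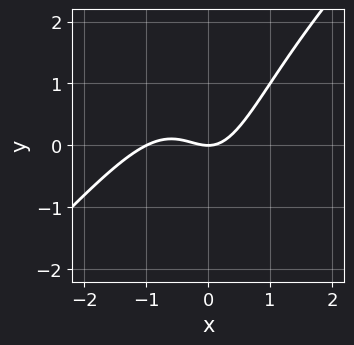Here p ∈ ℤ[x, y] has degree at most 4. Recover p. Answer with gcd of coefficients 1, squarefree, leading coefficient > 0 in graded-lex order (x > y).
x^3 - x^2*y + x^2 - y

(a) Degree: the shape is more complex than any degree-2 curve, so deg p = 3.
(b) From the visible intercepts: it crosses the y-axis at the gridline y = 0; among the integer gridlines, it crosses the x-axis at x ∈ {-1, 0}.
(c) Putting this together gives p.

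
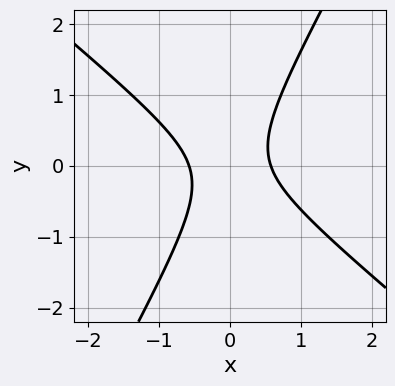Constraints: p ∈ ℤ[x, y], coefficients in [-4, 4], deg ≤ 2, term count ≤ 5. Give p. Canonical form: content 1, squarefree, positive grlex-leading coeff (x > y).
3*x^2 + 2*x*y - 2*y^2 - 1

(a) Degree: no degree-1 curve has this shape, so deg p = 2.
(b) Observable constraints: the curve avoids every integer y-axis point in the box.
(c) Solving for integer coefficients yields p as stated.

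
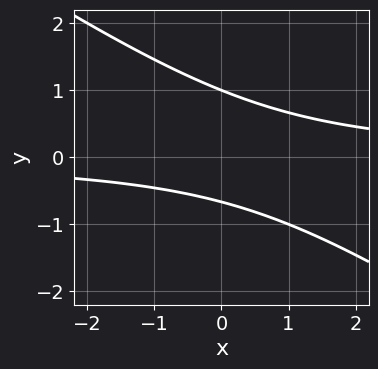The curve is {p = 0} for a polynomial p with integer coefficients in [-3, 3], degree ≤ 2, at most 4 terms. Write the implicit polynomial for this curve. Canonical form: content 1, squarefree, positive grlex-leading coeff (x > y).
deg p = 2.
From the axis intercepts and sections: it crosses the y-axis at the gridline y = 1; no x-intercept at any integer in the box.
Putting this together gives p.

2*x*y + 3*y^2 - y - 2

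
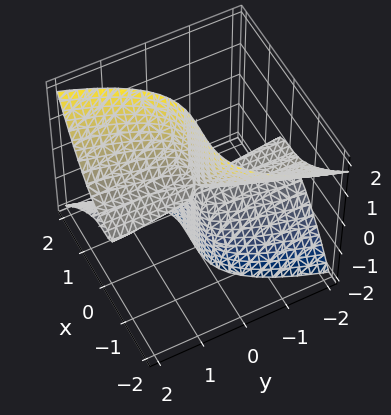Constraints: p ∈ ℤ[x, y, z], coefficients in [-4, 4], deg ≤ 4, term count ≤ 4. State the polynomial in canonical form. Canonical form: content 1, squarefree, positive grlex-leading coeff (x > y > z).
3*x^3 + x^2*z - 3*y*z^2 - y*z

The degree is 3 — a generic line meets the surface in up to 3 points.
Against the integer gridlines: every point of the y-axis in the box is on the surface; one x-axis crossing is at x = 0.
Assembling these constraints gives the stated polynomial. Check: (0, 0, -2) on the z-axis lies on the surface, and p(0, 0, -2) = 0. ✓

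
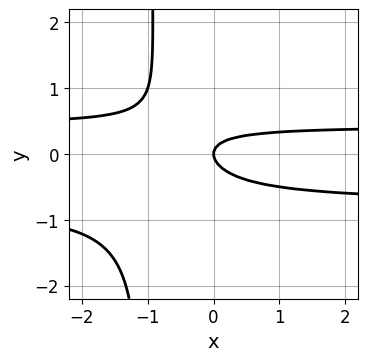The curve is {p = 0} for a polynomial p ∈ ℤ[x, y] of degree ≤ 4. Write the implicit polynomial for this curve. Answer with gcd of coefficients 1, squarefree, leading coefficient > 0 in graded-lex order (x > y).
3*x*y^2 + x*y + 3*y^2 - x

First, degree: a generic line meets the curve in up to 3 points, so deg p = 3.
Next, checking where it meets the axes: it crosses the y-axis at the gridline y = 0; it meets the x-axis at x = 0 (among the integer gridlines).
Finally, assembling these constraints gives the stated polynomial.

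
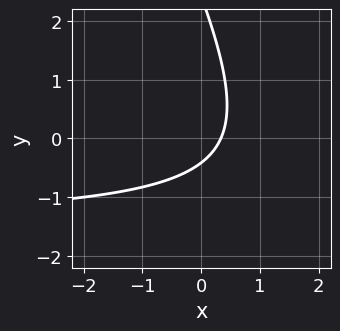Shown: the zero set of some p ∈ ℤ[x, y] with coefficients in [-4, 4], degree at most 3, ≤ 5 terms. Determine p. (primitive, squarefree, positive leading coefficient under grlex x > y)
The degree is 2 — a generic line meets the curve in up to 2 points.
Solving for integer coefficients yields p as stated.

2*x*y + y^2 + 3*x - 2*y - 1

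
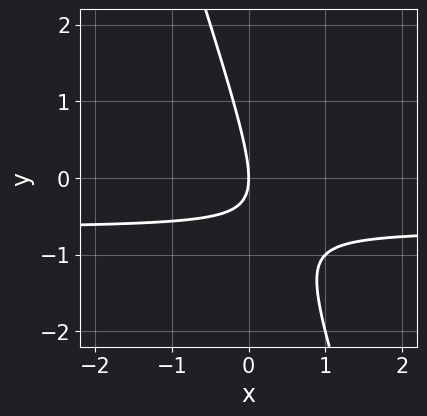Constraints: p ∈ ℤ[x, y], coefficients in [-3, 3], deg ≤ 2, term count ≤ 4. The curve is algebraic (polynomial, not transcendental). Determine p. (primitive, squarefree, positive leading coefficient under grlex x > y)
3*x*y + y^2 + 2*x

First, deg p = 2. The shape is more complex than any degree-1 curve.
Then, from the axis intercepts and sections: it meets the x-axis at x = 0 (among the integer gridlines); one y-axis crossing is at y = 0.
Finally, matching integer coefficients to the picture gives p.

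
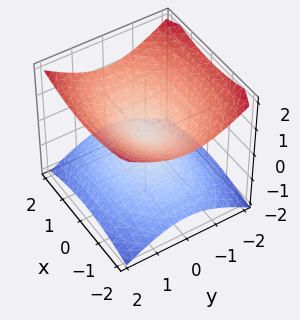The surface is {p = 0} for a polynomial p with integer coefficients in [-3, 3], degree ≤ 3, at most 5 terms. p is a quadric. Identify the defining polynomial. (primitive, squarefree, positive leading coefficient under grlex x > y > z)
(a) Degree: two nappes meeting at a single point; a quadric, so deg p = 2.
(b) Symmetries: mirror symmetry y ↦ −y ⇒ only even powers of y; mirror symmetry z ↦ −z ⇒ only even powers of z; mirror symmetry x ↦ −x ⇒ only even powers of x.
(c) Checking where it meets the axes: it crosses the y-axis at the gridline y = 0; one x-axis crossing is at x = 0.
(d) Assembling these constraints gives the stated polynomial.

x^2 + 2*y^2 - 3*z^2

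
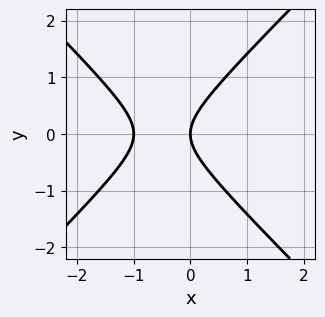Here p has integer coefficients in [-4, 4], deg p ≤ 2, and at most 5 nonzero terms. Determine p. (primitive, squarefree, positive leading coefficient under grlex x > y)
First, degree: no degree-1 curve has this shape, so deg p = 2.
Next, symmetries: the y ↦ −y reflection is a symmetry, so y appears only in even powers.
Then, observable constraints: one y-axis crossing is at y = 0; among the integer gridlines, it crosses the x-axis at x ∈ {-1, 0}.
Finally, putting this together gives p.

x^2 - y^2 + x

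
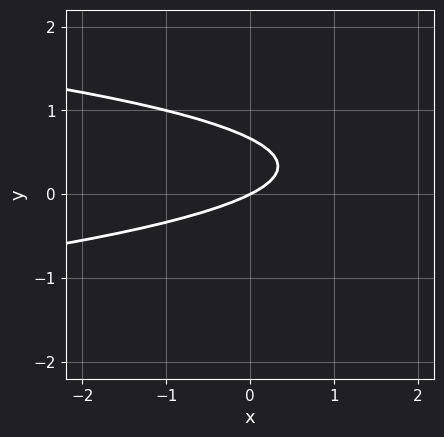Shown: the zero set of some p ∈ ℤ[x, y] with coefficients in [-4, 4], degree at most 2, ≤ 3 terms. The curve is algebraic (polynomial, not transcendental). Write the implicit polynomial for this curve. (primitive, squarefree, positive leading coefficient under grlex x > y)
3*y^2 + x - 2*y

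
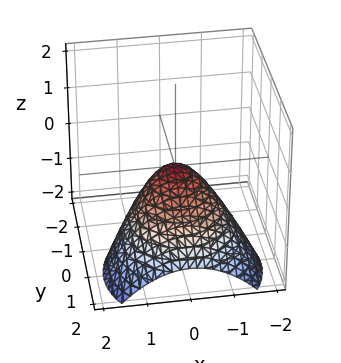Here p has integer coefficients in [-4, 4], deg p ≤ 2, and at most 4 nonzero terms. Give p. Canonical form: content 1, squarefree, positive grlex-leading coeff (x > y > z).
1. The degree is 2 — a generic line meets the surface in up to 2 points.
2. From the axis intercepts and sections: it meets the x-axis at x = 0 (among the integer gridlines); it crosses the y-axis at the gridline y = 0; it meets the z-axis at z = 0 (among the integer gridlines).
3. These observations pin down the coefficients.

x^2 + y^2 + y*z + z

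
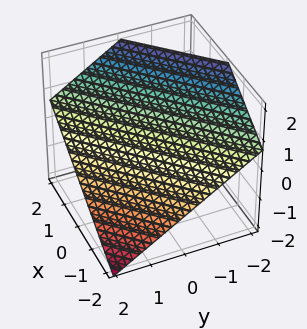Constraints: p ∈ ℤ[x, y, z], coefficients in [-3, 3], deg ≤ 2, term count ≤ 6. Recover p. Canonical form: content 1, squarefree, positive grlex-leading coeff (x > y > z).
1. The degree is 1 — the surface is flat (a plane).
2. Observable constraints: it meets the x-axis at x = -1 (among the integer gridlines); it crosses the y-axis at the gridline y = 1.
3. Together with the visible shape, these determine p as stated.

2*x - 2*y - 3*z + 2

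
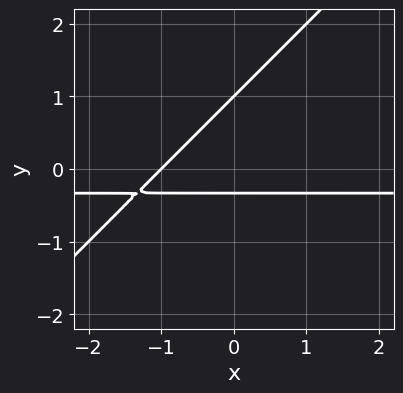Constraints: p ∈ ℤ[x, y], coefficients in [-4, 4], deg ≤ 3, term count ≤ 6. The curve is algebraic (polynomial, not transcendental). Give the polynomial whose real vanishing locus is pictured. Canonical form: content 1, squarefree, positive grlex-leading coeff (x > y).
3*x*y - 3*y^2 + x + 2*y + 1

1. deg p = 2.
2. Observable constraints: it meets the x-axis at x = -1 (among the integer gridlines); it crosses the y-axis at the gridline y = 1.
3. Solving for integer coefficients yields p as stated.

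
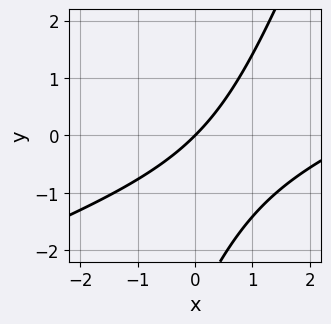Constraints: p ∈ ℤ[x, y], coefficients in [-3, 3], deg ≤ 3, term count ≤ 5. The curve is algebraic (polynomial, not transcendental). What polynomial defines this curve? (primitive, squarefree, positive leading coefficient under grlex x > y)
x^2 - 3*x*y + y^2 - 3*x + 3*y

First, deg p = 2.
Next, against the integer gridlines: it meets the y-axis at y = 0 (among the integer gridlines); it meets the x-axis at x = 0 (among the integer gridlines).
Finally, solving for integer coefficients yields p as stated.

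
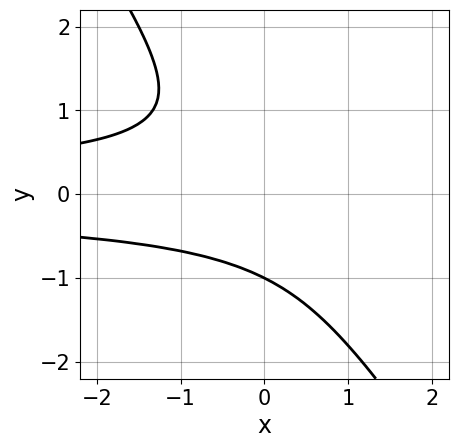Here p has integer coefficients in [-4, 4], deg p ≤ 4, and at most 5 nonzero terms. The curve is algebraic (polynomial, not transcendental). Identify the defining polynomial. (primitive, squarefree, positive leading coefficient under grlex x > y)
First, deg p = 3. No degree-2 curve has this shape.
Then, against the integer gridlines: one y-axis crossing is at y = -1; no x-intercept at any integer in the box.
Finally, the integer polynomial consistent with all of this is the stated p.

3*x*y^2 + 2*y^3 + 2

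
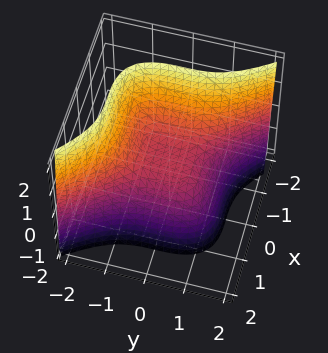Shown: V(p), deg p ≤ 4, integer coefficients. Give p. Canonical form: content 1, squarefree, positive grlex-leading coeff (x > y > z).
3*x^3 + 2*y^3 + 3*z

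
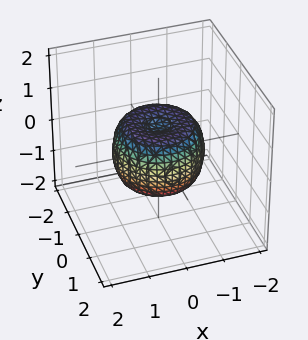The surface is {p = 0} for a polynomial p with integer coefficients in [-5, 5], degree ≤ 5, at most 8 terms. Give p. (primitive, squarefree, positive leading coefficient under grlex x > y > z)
First, deg p = 4. A generic line meets the surface in up to 4 points.
Then, symmetries: rotational symmetry about the z-axis ⇒ p depends on x, y only through x² + y².
Next, from the visible intercepts: a circular section at z = 0 has radius between 1 and 2.
Finally, assembling these constraints gives the stated polynomial.

2*x^4 + 4*x^2*y^2 + 2*y^4 - 2*x^2 - 2*y^2 + 2*z^2 - 1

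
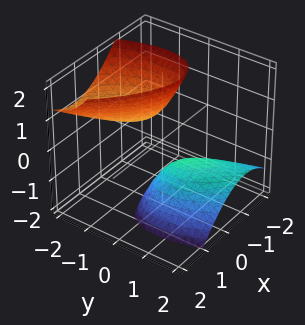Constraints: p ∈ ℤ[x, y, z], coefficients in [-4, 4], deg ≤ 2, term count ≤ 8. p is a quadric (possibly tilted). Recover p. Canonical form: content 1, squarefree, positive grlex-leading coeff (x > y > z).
3*x^2 + 3*x*y + 2*y^2 + 3*y*z - z^2 + 1

1. There are 2 components. They look like related sheets of one shape, so recover p as a whole.
2. deg p = 2. A generic line meets the surface in up to 2 points.
3. From the visible intercepts: it misses every integer gridline on the y-axis; it misses every integer gridline on the x-axis; among the integer gridlines, it crosses the z-axis at z ∈ {-1, 1}.
4. The integer polynomial consistent with all of this is the stated p.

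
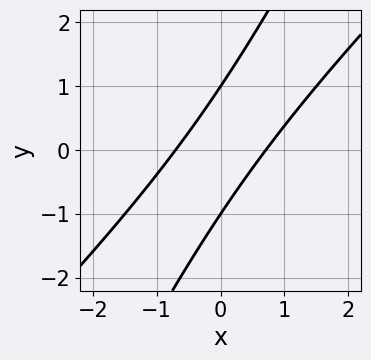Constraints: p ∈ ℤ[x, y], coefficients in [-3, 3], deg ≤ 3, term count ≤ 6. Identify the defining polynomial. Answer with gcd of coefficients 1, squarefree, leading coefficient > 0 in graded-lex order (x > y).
deg p = 2. The shape is more complex than any degree-1 curve.
Checking where it meets the axes: among the integer gridlines, it crosses the y-axis at y ∈ {-1, 1}.
Fitting integer coefficients to these (and the overall shape) gives p.

2*x^2 - 3*x*y + y^2 - 1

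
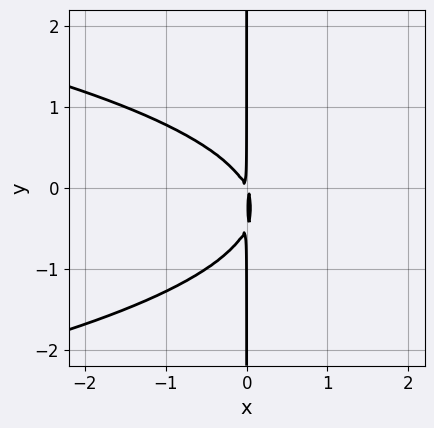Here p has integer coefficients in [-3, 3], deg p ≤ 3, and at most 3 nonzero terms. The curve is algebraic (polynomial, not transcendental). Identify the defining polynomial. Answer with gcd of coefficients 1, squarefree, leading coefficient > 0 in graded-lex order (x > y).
The degree is 3 — a generic line meets the curve in up to 3 points.
From the axis intercepts and sections: the visible y-axis segment lies entirely on the curve.
The integer polynomial consistent with all of this is the stated p.

2*x*y^2 + 2*x^2 + x*y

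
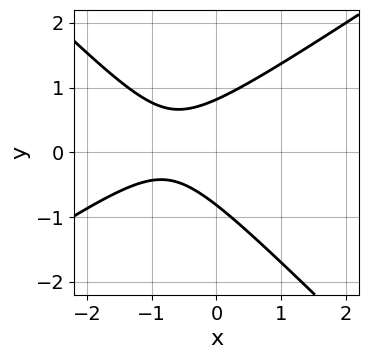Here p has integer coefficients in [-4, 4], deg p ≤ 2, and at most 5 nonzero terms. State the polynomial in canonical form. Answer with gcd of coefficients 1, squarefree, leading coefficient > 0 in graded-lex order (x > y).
2*x^2 - x*y - 3*y^2 + 3*x + 2

deg p = 2. A generic line meets the curve in up to 2 points.
From the axis intercepts and sections: no x-intercept at any integer in the box.
Together with the visible shape, these determine p as stated.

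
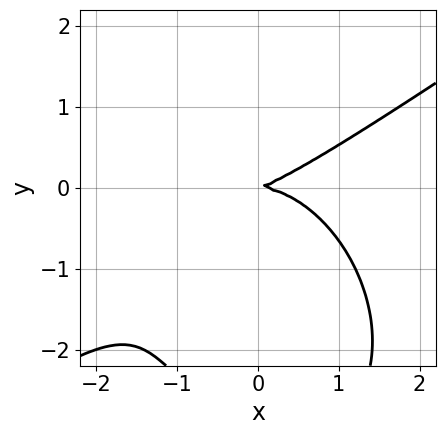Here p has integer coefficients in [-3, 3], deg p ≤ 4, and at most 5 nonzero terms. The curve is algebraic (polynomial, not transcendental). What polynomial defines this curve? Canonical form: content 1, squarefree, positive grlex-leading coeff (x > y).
(a) Degree: a generic line meets the curve in up to 3 points, so deg p = 3.
(b) Observable constraints: one y-axis crossing is at y = 0; it crosses the x-axis at the gridline x = 0.
(c) The integer polynomial consistent with all of this is the stated p.

x^3 - x^2*y - y^3 + x*y - 3*y^2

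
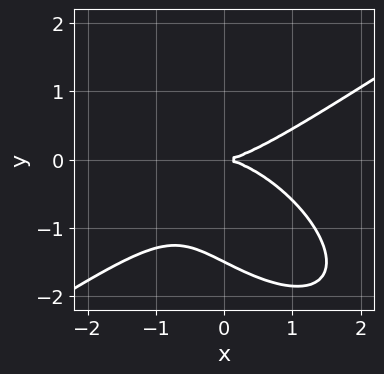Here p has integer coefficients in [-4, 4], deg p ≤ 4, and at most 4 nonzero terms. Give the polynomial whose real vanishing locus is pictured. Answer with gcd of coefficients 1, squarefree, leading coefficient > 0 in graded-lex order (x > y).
x^3 - x*y^2 - 2*y^3 - 3*y^2

First, deg p = 3. No degree-2 curve has this shape.
Then, from the visible intercepts: it meets the x-axis at x = 0 (among the integer gridlines); one y-axis crossing is at y = 0.
Finally, these observations pin down the coefficients.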